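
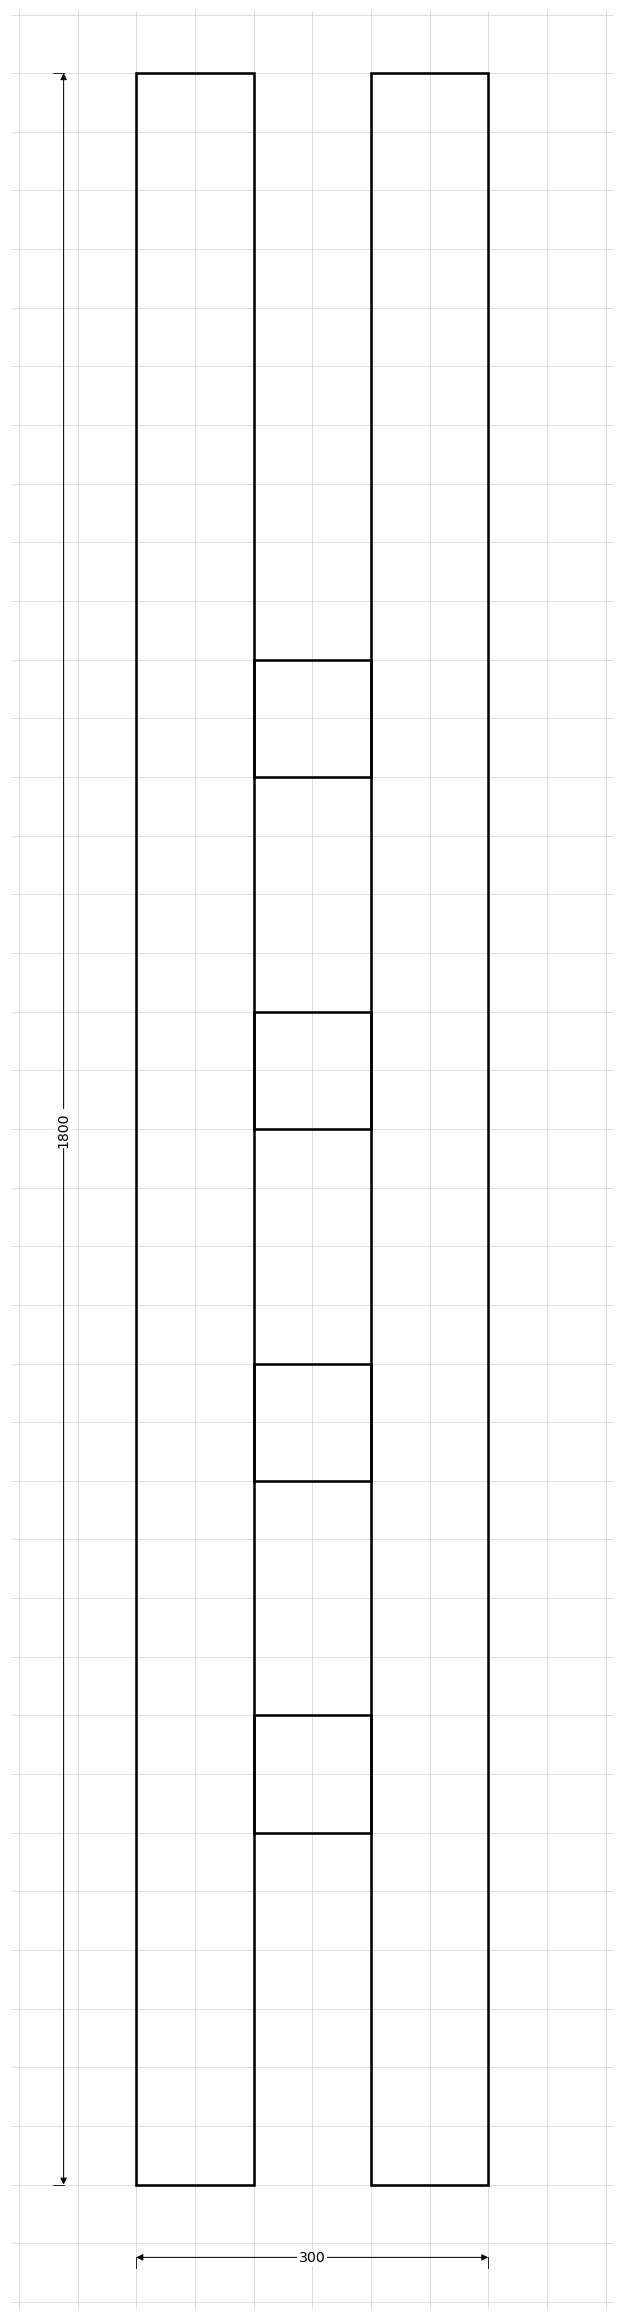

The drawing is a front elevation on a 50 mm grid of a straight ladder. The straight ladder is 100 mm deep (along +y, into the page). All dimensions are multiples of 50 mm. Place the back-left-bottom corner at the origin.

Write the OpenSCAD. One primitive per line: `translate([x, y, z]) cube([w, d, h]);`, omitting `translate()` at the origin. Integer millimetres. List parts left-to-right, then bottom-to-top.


cube([100, 100, 1800]);
translate([100, 0, 300]) cube([100, 100, 100]);
translate([100, 0, 600]) cube([100, 100, 100]);
translate([100, 0, 900]) cube([100, 100, 100]);
translate([100, 0, 1200]) cube([100, 100, 100]);
translate([200, 0, 0]) cube([100, 100, 1800]);


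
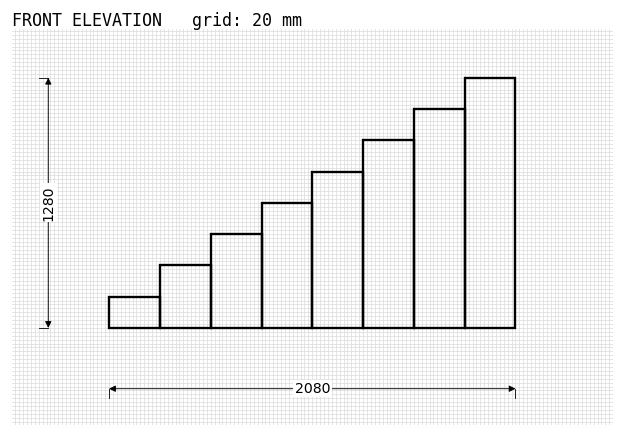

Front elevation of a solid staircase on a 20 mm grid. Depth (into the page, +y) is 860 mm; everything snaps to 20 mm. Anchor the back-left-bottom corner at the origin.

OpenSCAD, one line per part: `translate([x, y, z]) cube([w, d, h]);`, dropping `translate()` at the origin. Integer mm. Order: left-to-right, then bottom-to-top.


cube([260, 860, 160]);
translate([260, 0, 0]) cube([260, 860, 320]);
translate([520, 0, 0]) cube([260, 860, 480]);
translate([780, 0, 0]) cube([260, 860, 640]);
translate([1040, 0, 0]) cube([260, 860, 800]);
translate([1300, 0, 0]) cube([260, 860, 960]);
translate([1560, 0, 0]) cube([260, 860, 1120]);
translate([1820, 0, 0]) cube([260, 860, 1280]);


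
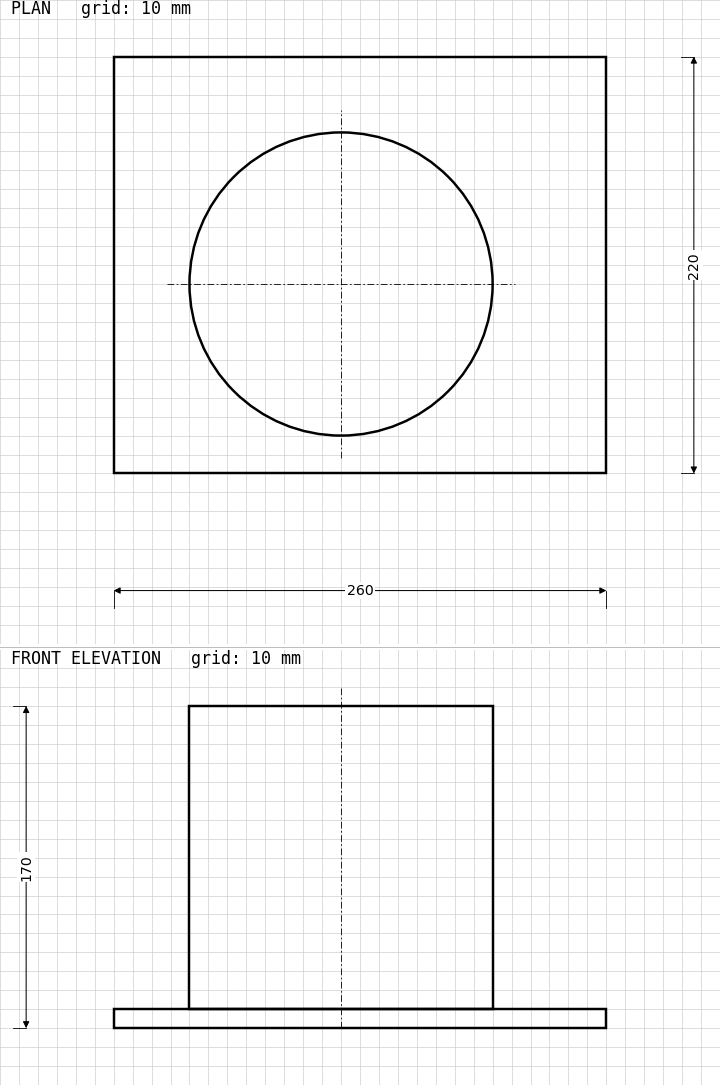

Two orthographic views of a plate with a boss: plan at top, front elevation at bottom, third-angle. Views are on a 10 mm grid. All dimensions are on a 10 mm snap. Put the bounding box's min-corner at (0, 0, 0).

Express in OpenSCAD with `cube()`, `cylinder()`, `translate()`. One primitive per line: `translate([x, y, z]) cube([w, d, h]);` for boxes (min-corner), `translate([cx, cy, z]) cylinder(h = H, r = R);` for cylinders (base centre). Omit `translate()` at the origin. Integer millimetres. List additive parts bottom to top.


cube([260, 220, 10]);
translate([120, 100, 10]) cylinder(h = 160, r = 80);


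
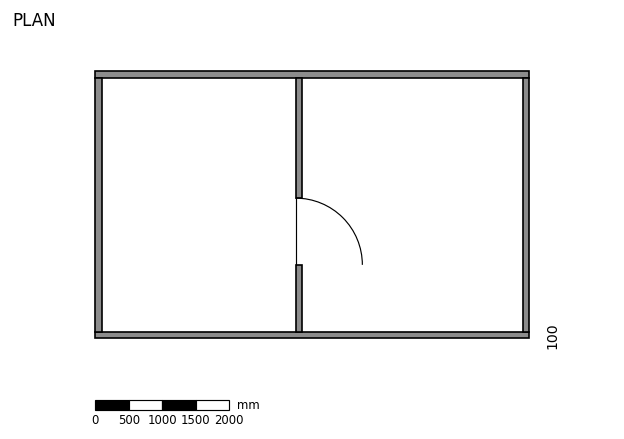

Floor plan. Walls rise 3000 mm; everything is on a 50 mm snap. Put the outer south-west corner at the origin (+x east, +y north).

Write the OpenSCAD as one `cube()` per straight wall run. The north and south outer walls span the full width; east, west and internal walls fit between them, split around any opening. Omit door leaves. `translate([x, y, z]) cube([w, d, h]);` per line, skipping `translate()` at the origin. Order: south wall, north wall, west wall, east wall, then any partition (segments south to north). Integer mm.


cube([6500, 100, 3000]);
translate([0, 3900, 0]) cube([6500, 100, 3000]);
translate([0, 100, 0]) cube([100, 3800, 3000]);
translate([6400, 100, 0]) cube([100, 3800, 3000]);
translate([3000, 100, 0]) cube([100, 1000, 3000]);
translate([3000, 2100, 0]) cube([100, 1800, 3000]);


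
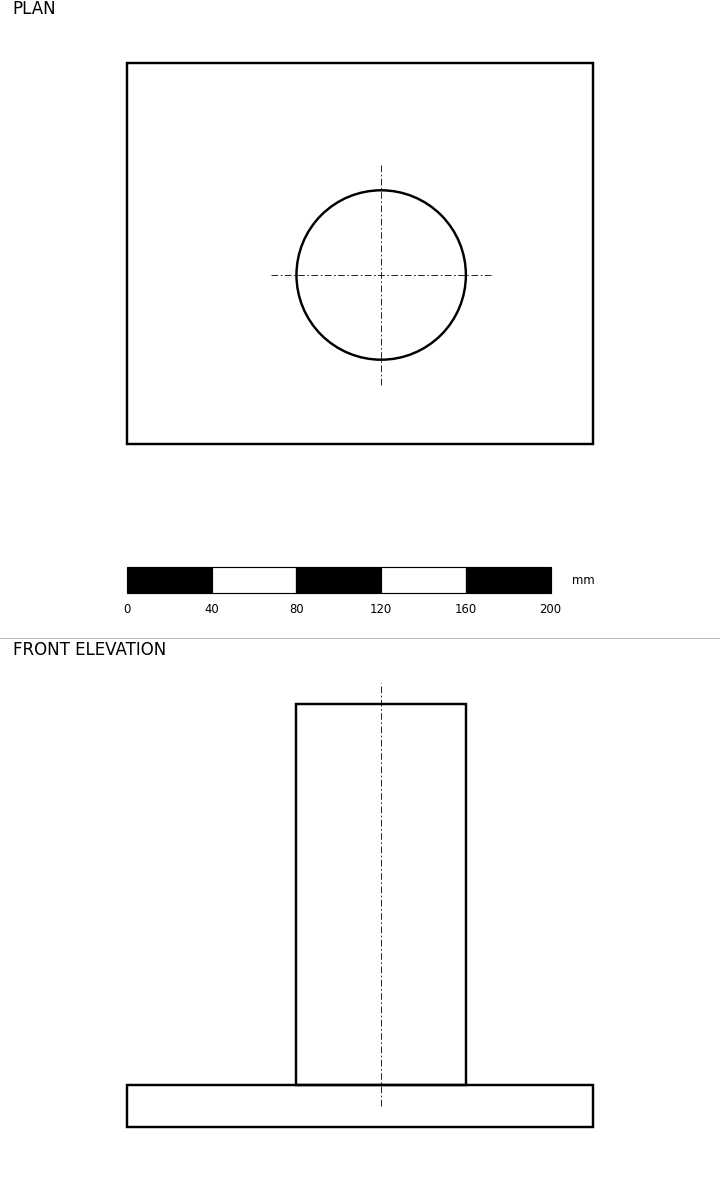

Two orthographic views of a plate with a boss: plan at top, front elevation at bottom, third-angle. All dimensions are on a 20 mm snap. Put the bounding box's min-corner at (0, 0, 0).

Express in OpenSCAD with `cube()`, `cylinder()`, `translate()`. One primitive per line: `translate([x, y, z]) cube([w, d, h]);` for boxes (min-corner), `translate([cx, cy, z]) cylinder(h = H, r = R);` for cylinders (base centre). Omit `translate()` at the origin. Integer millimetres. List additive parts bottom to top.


cube([220, 180, 20]);
translate([120, 80, 20]) cylinder(h = 180, r = 40);


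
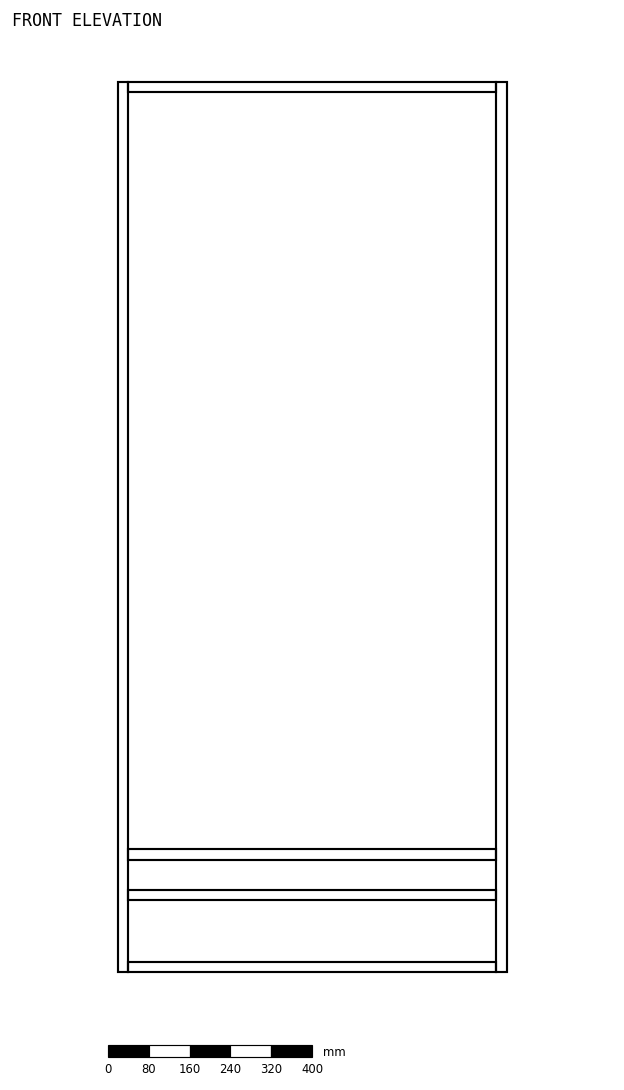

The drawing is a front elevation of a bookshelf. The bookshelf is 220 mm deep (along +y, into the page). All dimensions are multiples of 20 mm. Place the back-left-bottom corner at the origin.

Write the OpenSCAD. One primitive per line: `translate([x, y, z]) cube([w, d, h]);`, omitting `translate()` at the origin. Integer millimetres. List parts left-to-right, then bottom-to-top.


cube([20, 220, 1740]);
translate([20, 0, 0]) cube([720, 220, 20]);
translate([20, 0, 140]) cube([720, 220, 20]);
translate([20, 0, 220]) cube([720, 220, 20]);
translate([20, 0, 1720]) cube([720, 220, 20]);
translate([740, 0, 0]) cube([20, 220, 1740]);


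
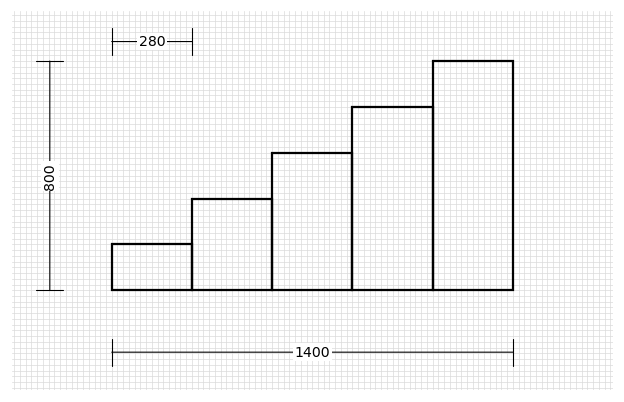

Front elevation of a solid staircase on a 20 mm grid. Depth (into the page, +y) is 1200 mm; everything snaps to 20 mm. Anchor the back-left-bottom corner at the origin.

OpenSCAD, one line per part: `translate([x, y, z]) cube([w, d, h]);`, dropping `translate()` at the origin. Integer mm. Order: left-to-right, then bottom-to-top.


cube([280, 1200, 160]);
translate([280, 0, 0]) cube([280, 1200, 320]);
translate([560, 0, 0]) cube([280, 1200, 480]);
translate([840, 0, 0]) cube([280, 1200, 640]);
translate([1120, 0, 0]) cube([280, 1200, 800]);


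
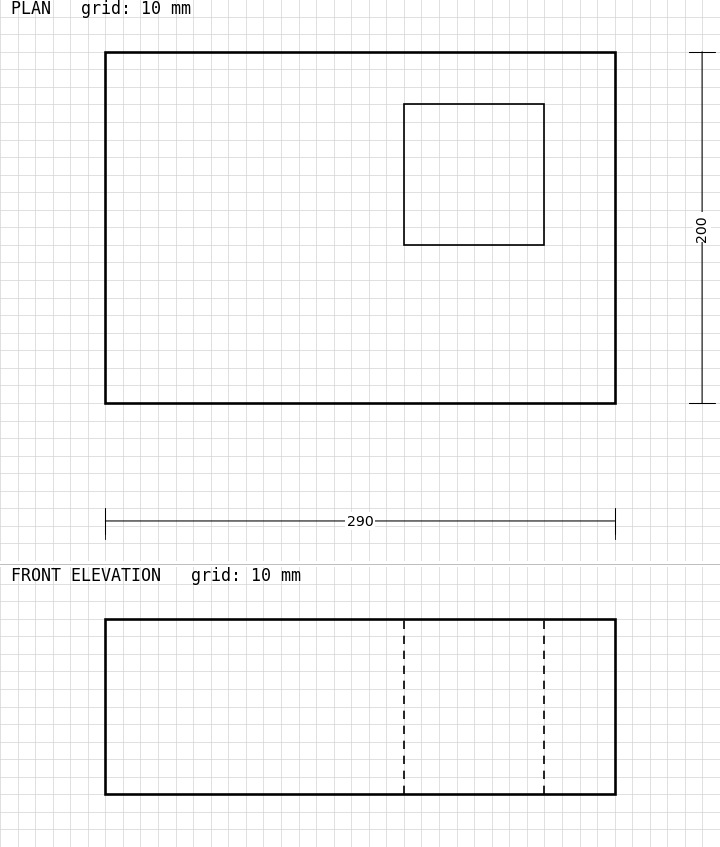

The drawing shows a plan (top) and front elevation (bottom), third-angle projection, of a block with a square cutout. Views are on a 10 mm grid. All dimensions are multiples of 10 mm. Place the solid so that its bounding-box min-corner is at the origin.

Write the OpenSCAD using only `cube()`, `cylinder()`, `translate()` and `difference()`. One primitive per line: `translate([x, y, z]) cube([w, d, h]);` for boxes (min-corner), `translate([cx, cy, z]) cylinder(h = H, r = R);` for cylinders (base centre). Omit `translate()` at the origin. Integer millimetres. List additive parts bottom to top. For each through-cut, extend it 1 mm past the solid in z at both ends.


difference() {
  cube([290, 200, 100]);
  translate([170, 90, -1]) cube([80, 80, 102]);
}


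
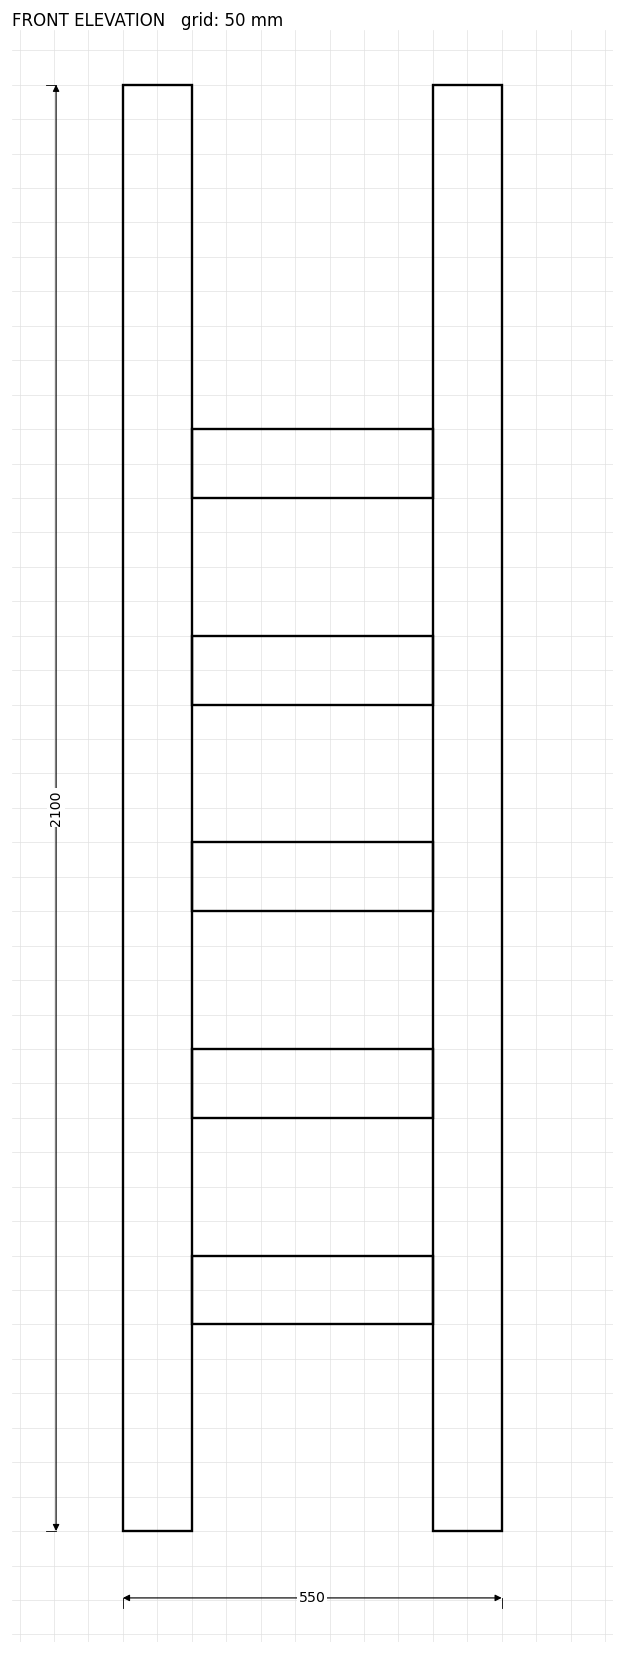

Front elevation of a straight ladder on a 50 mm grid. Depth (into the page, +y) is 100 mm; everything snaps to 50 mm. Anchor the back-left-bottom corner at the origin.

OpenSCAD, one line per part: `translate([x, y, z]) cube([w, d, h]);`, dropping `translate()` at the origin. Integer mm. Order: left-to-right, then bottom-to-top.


cube([100, 100, 2100]);
translate([100, 0, 300]) cube([350, 100, 100]);
translate([100, 0, 600]) cube([350, 100, 100]);
translate([100, 0, 900]) cube([350, 100, 100]);
translate([100, 0, 1200]) cube([350, 100, 100]);
translate([100, 0, 1500]) cube([350, 100, 100]);
translate([450, 0, 0]) cube([100, 100, 2100]);


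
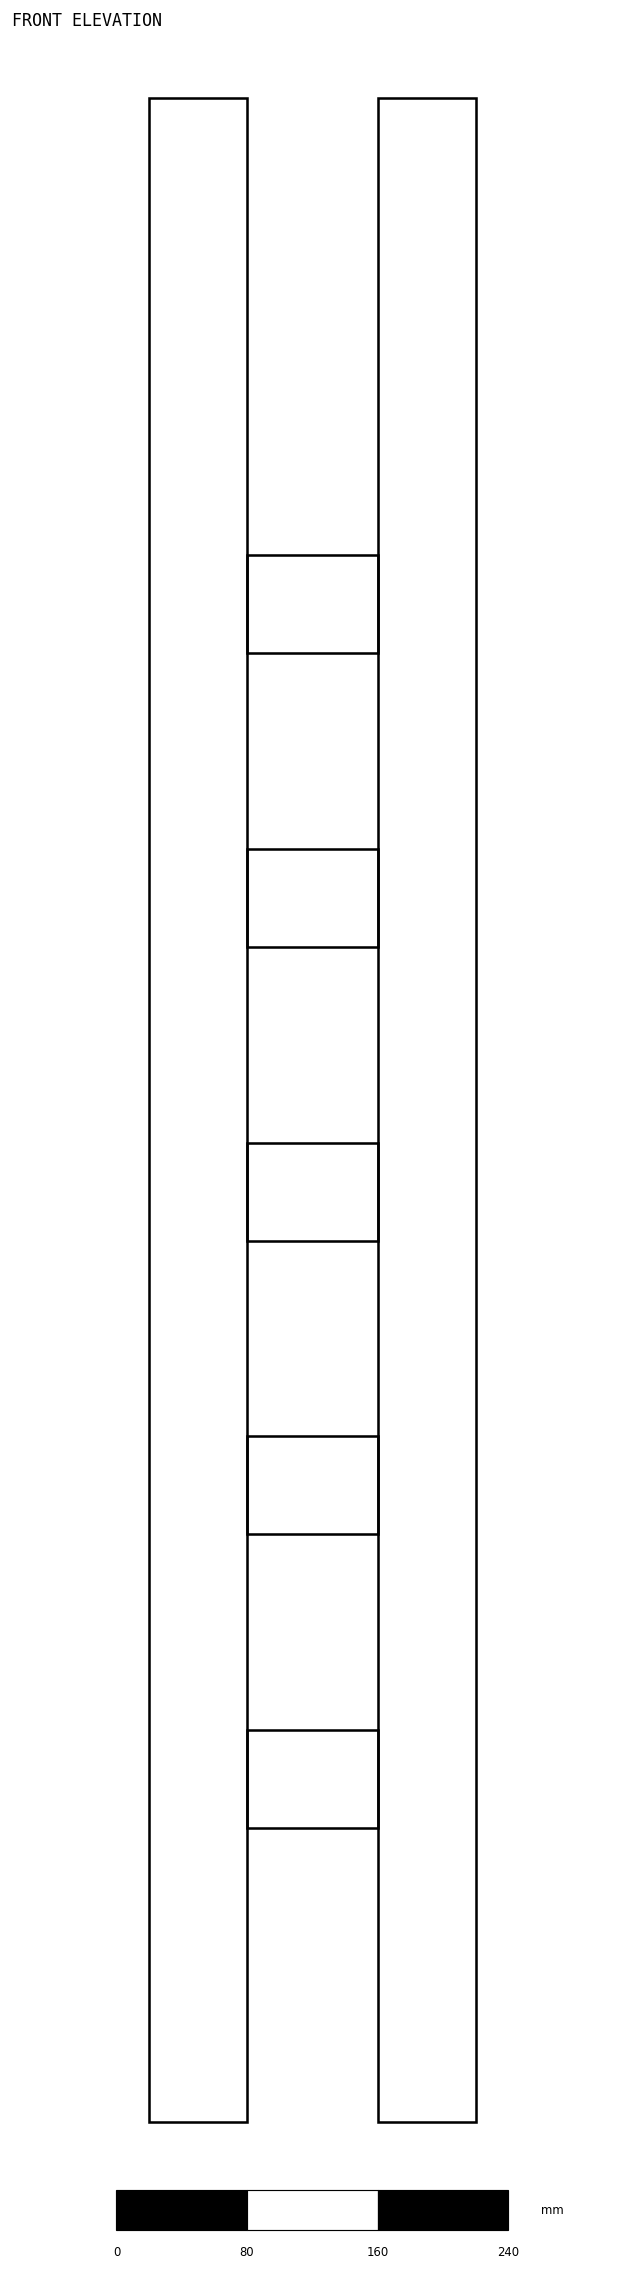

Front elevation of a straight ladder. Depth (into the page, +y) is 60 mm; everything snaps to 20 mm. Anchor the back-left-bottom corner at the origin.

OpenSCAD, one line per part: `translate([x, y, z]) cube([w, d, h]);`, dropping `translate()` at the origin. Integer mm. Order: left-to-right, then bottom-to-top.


cube([60, 60, 1240]);
translate([60, 0, 180]) cube([80, 60, 60]);
translate([60, 0, 360]) cube([80, 60, 60]);
translate([60, 0, 540]) cube([80, 60, 60]);
translate([60, 0, 720]) cube([80, 60, 60]);
translate([60, 0, 900]) cube([80, 60, 60]);
translate([140, 0, 0]) cube([60, 60, 1240]);


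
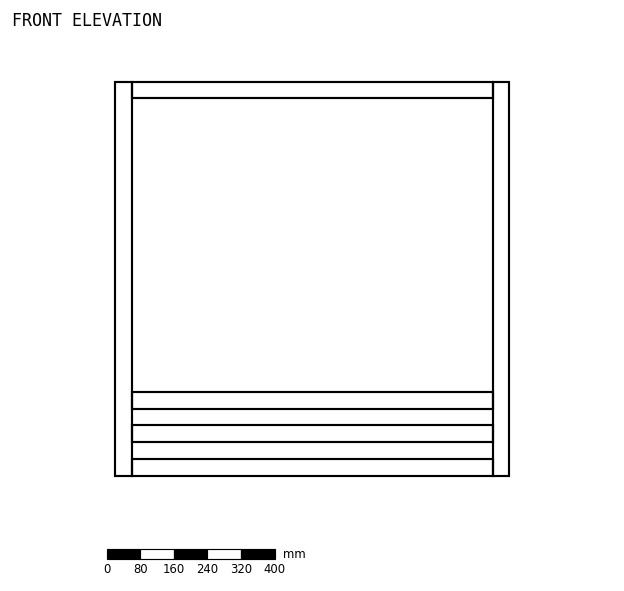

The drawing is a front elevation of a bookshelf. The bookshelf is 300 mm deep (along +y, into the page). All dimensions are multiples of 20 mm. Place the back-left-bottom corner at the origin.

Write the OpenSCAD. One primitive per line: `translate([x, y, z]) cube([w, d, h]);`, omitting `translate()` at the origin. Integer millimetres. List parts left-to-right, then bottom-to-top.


cube([40, 300, 940]);
translate([40, 0, 0]) cube([860, 300, 40]);
translate([40, 0, 80]) cube([860, 300, 40]);
translate([40, 0, 160]) cube([860, 300, 40]);
translate([40, 0, 900]) cube([860, 300, 40]);
translate([900, 0, 0]) cube([40, 300, 940]);


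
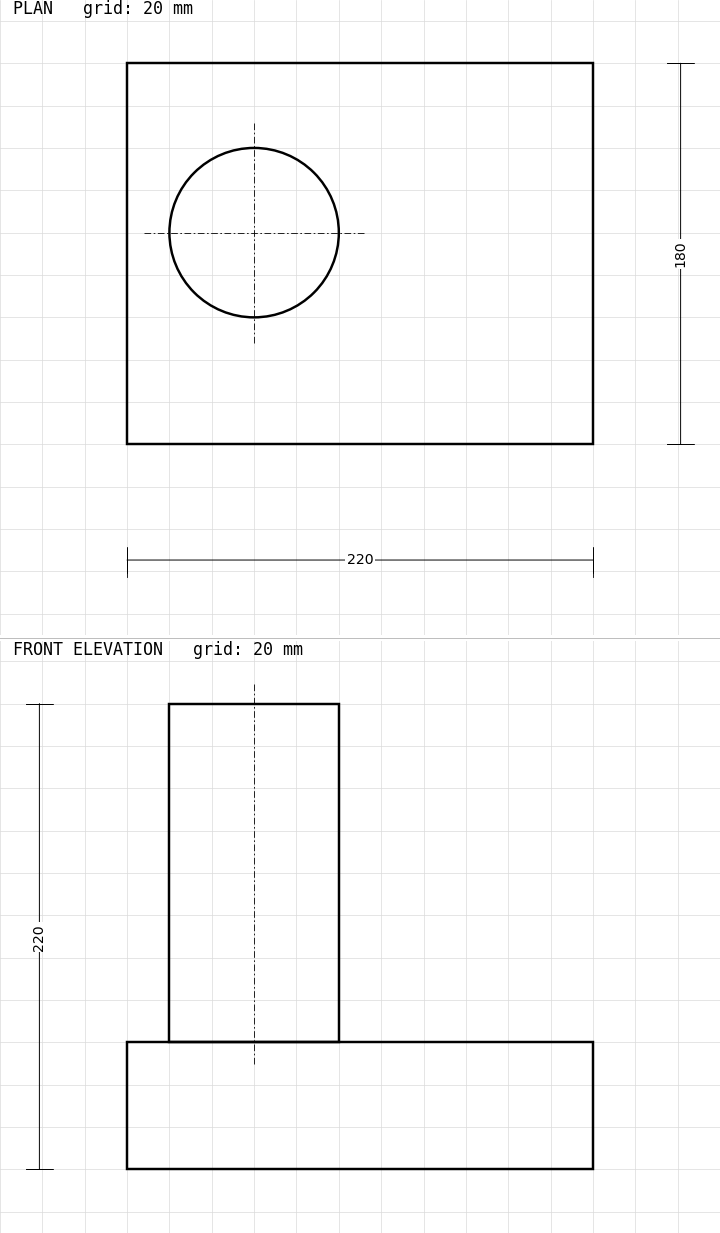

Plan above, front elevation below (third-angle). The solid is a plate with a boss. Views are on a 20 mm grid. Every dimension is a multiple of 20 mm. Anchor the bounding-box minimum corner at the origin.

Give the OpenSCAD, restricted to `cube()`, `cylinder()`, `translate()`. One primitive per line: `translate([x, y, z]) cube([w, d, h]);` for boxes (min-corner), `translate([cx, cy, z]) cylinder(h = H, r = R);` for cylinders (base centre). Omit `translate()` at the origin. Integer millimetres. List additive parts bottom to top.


cube([220, 180, 60]);
translate([60, 100, 60]) cylinder(h = 160, r = 40);


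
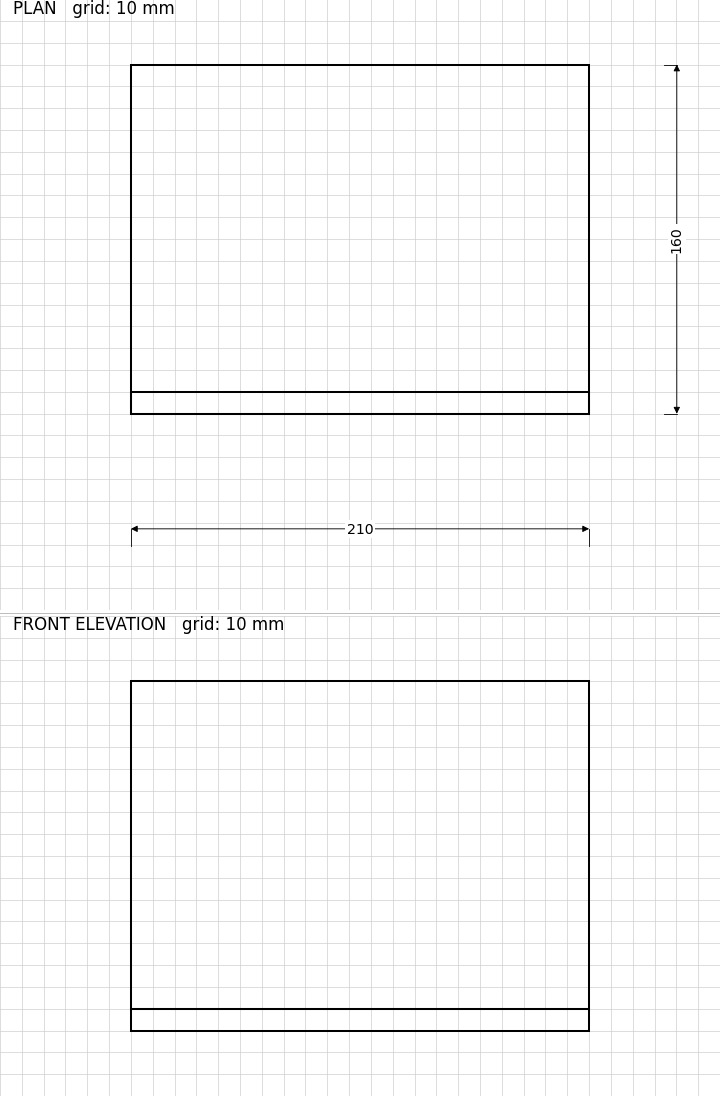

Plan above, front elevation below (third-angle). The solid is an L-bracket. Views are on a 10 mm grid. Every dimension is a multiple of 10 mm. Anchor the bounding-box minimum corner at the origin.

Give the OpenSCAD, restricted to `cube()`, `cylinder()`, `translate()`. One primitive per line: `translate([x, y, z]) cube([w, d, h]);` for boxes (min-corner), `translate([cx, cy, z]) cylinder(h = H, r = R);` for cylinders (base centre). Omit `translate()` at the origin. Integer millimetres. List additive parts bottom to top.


cube([210, 160, 10]);
translate([0, 0, 10]) cube([210, 10, 150]);


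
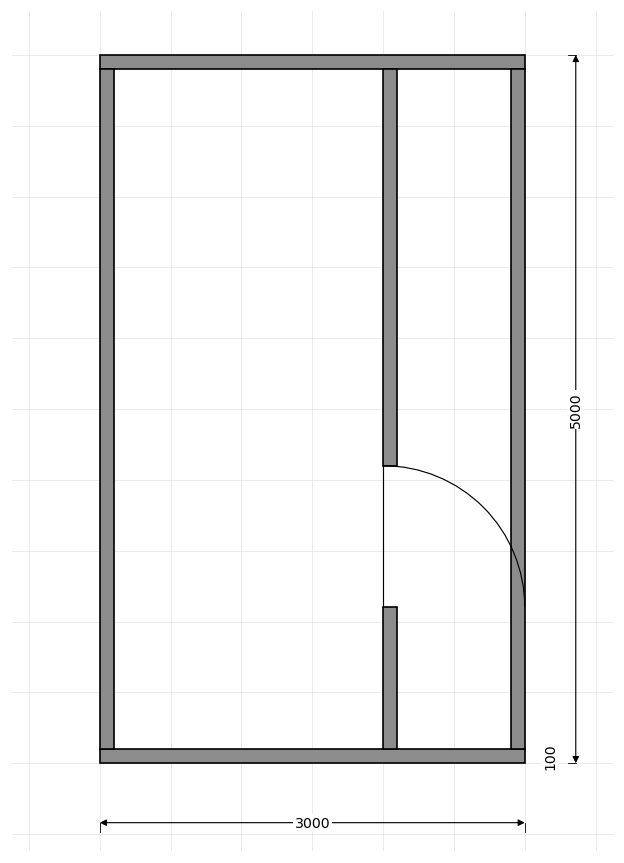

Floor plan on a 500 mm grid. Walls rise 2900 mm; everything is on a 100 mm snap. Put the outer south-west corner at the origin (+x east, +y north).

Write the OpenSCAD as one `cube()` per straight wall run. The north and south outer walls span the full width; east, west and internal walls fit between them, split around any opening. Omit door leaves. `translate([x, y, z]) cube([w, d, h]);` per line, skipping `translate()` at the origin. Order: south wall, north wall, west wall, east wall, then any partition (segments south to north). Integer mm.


cube([3000, 100, 2900]);
translate([0, 4900, 0]) cube([3000, 100, 2900]);
translate([0, 100, 0]) cube([100, 4800, 2900]);
translate([2900, 100, 0]) cube([100, 4800, 2900]);
translate([2000, 100, 0]) cube([100, 1000, 2900]);
translate([2000, 2100, 0]) cube([100, 2800, 2900]);


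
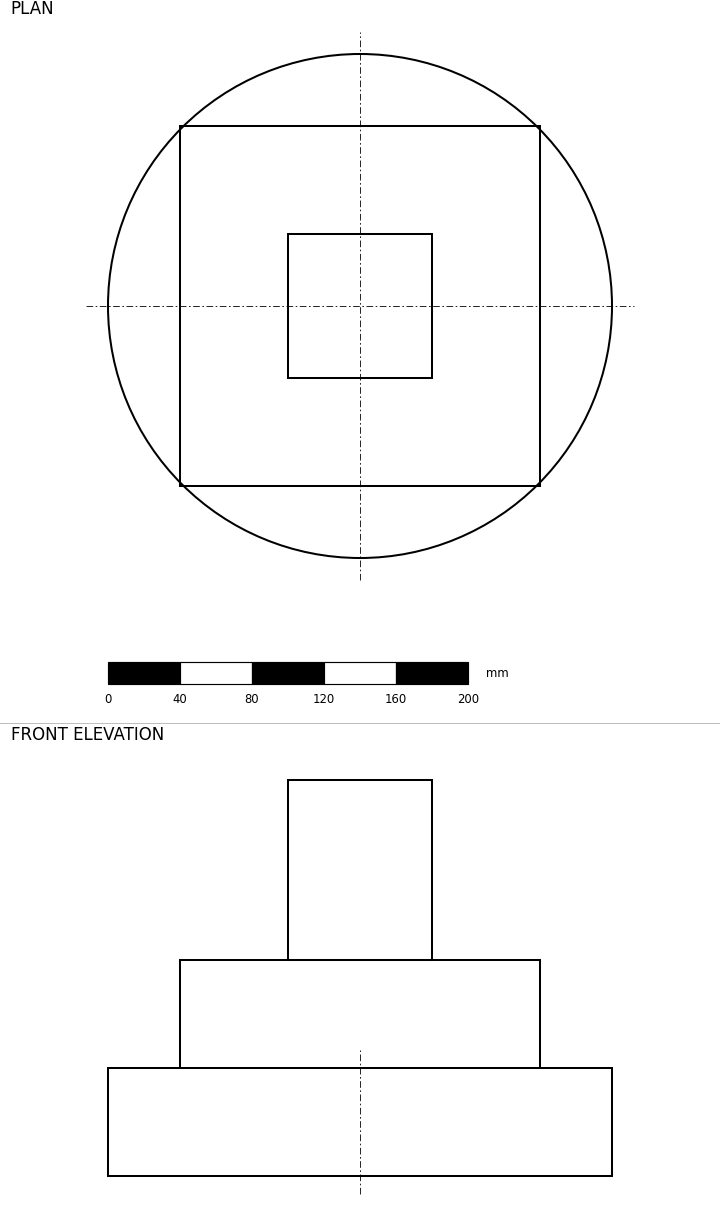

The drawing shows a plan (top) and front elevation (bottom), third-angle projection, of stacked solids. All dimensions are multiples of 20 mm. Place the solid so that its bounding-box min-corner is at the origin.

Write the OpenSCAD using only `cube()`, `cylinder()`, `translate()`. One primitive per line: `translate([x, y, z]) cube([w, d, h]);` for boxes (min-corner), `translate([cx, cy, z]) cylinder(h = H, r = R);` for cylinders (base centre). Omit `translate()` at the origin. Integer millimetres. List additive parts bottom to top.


translate([140, 140, 0]) cylinder(h = 60, r = 140);
translate([40, 40, 60]) cube([200, 200, 60]);
translate([100, 100, 120]) cube([80, 80, 100]);


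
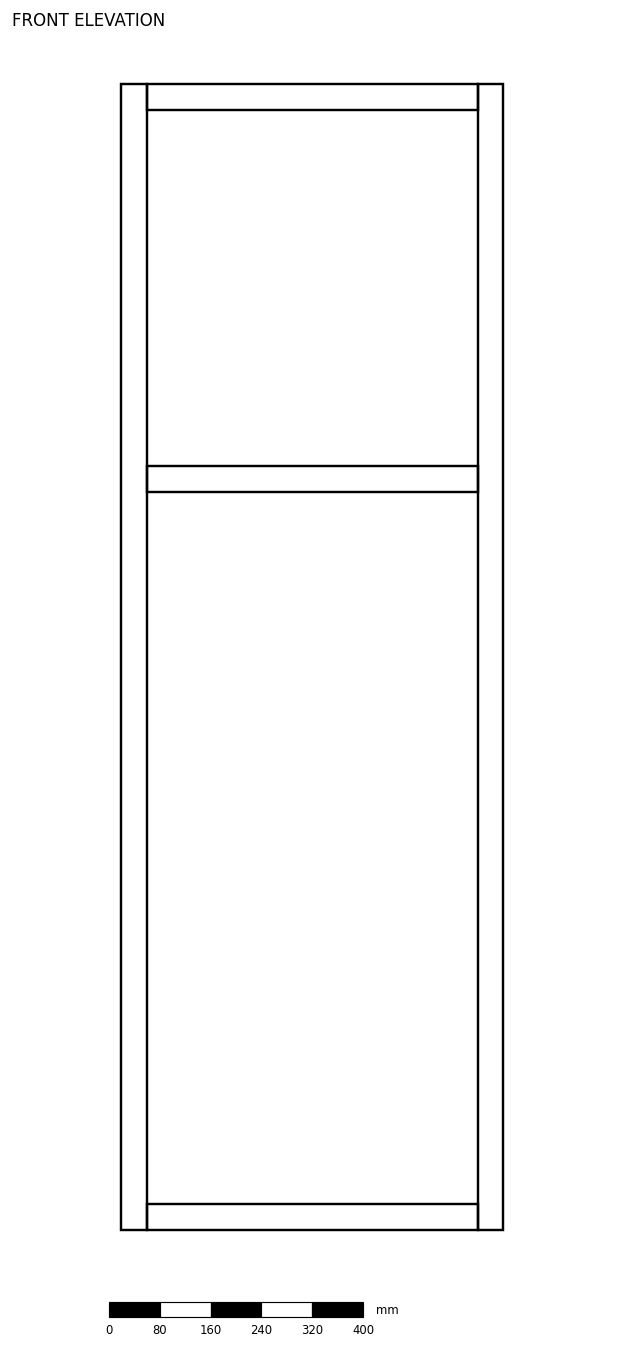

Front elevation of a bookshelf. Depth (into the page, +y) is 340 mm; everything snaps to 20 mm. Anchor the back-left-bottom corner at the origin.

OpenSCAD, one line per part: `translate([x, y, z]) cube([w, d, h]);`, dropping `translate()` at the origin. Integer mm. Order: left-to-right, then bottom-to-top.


cube([40, 340, 1800]);
translate([40, 0, 0]) cube([520, 340, 40]);
translate([40, 0, 1160]) cube([520, 340, 40]);
translate([40, 0, 1760]) cube([520, 340, 40]);
translate([560, 0, 0]) cube([40, 340, 1800]);


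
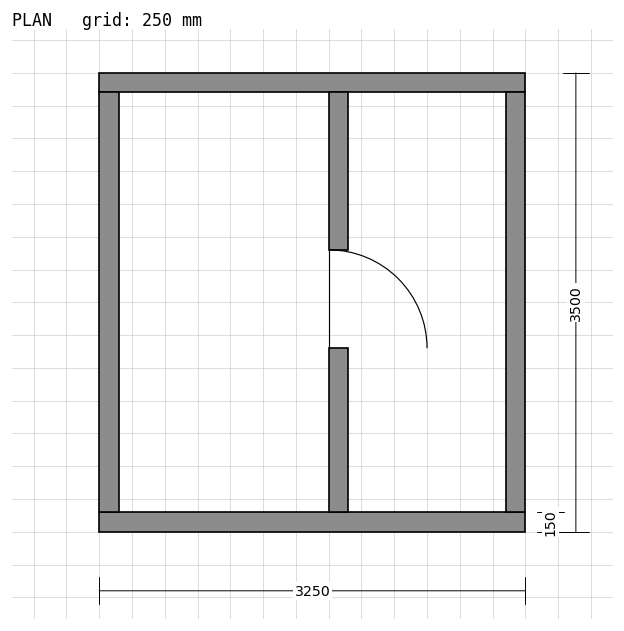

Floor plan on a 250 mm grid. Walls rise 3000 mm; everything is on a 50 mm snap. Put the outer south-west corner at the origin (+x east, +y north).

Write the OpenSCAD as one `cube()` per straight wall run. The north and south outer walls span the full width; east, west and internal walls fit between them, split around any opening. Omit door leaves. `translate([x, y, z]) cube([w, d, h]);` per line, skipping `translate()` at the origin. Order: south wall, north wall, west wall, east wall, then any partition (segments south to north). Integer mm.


cube([3250, 150, 3000]);
translate([0, 3350, 0]) cube([3250, 150, 3000]);
translate([0, 150, 0]) cube([150, 3200, 3000]);
translate([3100, 150, 0]) cube([150, 3200, 3000]);
translate([1750, 150, 0]) cube([150, 1250, 3000]);
translate([1750, 2150, 0]) cube([150, 1200, 3000]);


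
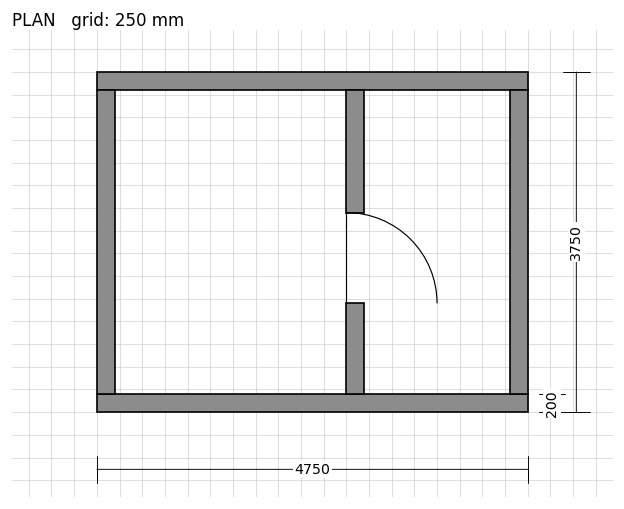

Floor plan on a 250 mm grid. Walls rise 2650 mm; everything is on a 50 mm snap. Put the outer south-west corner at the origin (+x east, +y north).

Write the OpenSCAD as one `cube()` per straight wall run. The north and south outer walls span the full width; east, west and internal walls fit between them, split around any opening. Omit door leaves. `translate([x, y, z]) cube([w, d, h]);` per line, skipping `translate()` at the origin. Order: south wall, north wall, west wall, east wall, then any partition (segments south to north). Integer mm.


cube([4750, 200, 2650]);
translate([0, 3550, 0]) cube([4750, 200, 2650]);
translate([0, 200, 0]) cube([200, 3350, 2650]);
translate([4550, 200, 0]) cube([200, 3350, 2650]);
translate([2750, 200, 0]) cube([200, 1000, 2650]);
translate([2750, 2200, 0]) cube([200, 1350, 2650]);


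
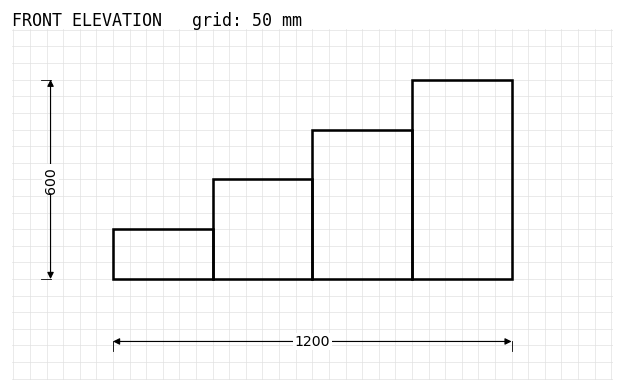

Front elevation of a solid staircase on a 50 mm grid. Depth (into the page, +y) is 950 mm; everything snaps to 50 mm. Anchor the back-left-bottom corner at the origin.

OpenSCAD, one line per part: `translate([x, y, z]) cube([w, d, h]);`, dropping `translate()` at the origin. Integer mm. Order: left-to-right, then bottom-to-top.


cube([300, 950, 150]);
translate([300, 0, 0]) cube([300, 950, 300]);
translate([600, 0, 0]) cube([300, 950, 450]);
translate([900, 0, 0]) cube([300, 950, 600]);


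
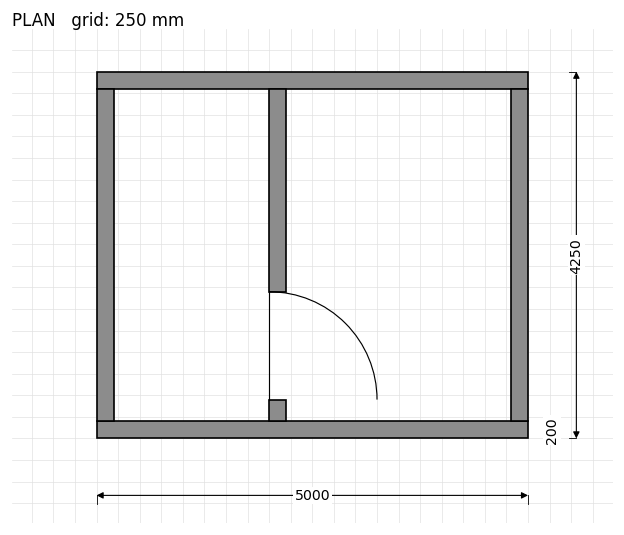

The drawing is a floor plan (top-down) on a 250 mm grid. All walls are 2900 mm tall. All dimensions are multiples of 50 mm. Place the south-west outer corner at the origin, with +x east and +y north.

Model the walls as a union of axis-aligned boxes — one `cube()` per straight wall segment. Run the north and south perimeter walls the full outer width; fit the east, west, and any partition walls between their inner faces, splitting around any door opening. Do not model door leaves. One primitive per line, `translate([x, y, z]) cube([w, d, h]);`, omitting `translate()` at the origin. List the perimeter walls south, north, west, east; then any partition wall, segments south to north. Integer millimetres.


cube([5000, 200, 2900]);
translate([0, 4050, 0]) cube([5000, 200, 2900]);
translate([0, 200, 0]) cube([200, 3850, 2900]);
translate([4800, 200, 0]) cube([200, 3850, 2900]);
translate([2000, 200, 0]) cube([200, 250, 2900]);
translate([2000, 1700, 0]) cube([200, 2350, 2900]);


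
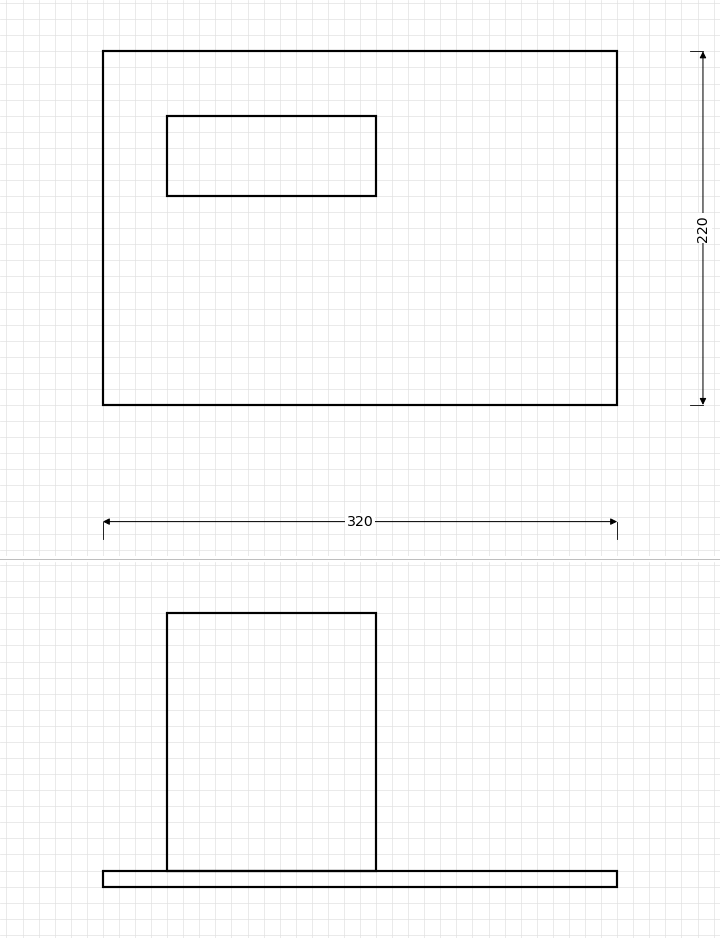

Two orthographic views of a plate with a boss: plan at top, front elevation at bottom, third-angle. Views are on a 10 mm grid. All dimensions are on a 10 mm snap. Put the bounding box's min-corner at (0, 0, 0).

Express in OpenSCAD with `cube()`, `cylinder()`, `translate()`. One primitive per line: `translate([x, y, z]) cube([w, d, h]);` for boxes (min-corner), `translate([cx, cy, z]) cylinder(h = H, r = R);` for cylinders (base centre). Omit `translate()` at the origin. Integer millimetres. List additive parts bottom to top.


cube([320, 220, 10]);
translate([40, 130, 10]) cube([130, 50, 160]);


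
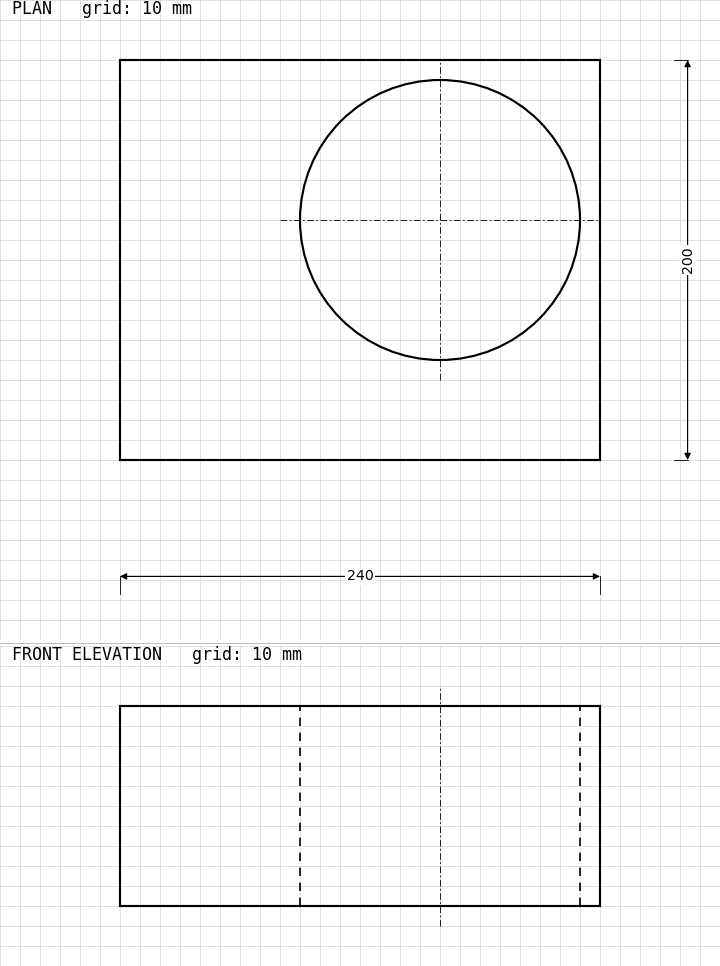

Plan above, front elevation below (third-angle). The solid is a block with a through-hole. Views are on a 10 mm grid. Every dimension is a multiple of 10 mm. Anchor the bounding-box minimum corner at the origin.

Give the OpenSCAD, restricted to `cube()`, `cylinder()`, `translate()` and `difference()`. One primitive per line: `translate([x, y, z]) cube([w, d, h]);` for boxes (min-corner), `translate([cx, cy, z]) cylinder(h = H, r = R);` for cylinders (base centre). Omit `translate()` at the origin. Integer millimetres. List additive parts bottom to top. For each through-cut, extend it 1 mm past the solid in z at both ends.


difference() {
  cube([240, 200, 100]);
  translate([160, 120, -1]) cylinder(h = 102, r = 70);
}


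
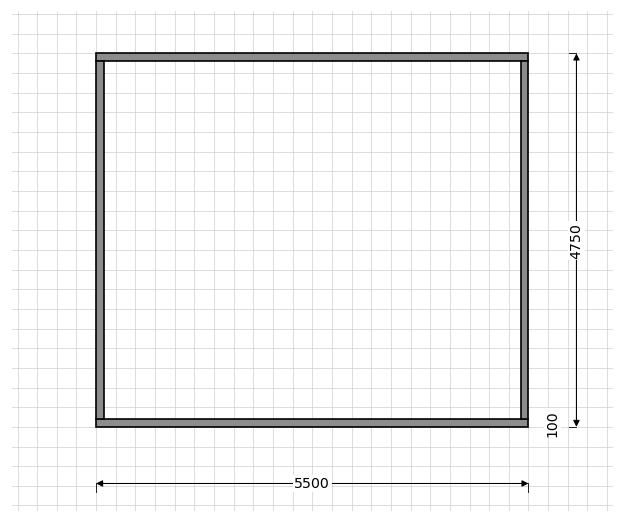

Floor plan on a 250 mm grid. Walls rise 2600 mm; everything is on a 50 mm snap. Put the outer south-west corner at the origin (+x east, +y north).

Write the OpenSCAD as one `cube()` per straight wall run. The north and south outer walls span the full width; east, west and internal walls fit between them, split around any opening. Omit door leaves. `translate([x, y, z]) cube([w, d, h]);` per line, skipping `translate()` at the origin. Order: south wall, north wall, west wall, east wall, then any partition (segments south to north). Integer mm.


cube([5500, 100, 2600]);
translate([0, 4650, 0]) cube([5500, 100, 2600]);
translate([0, 100, 0]) cube([100, 4550, 2600]);
translate([5400, 100, 0]) cube([100, 4550, 2600]);


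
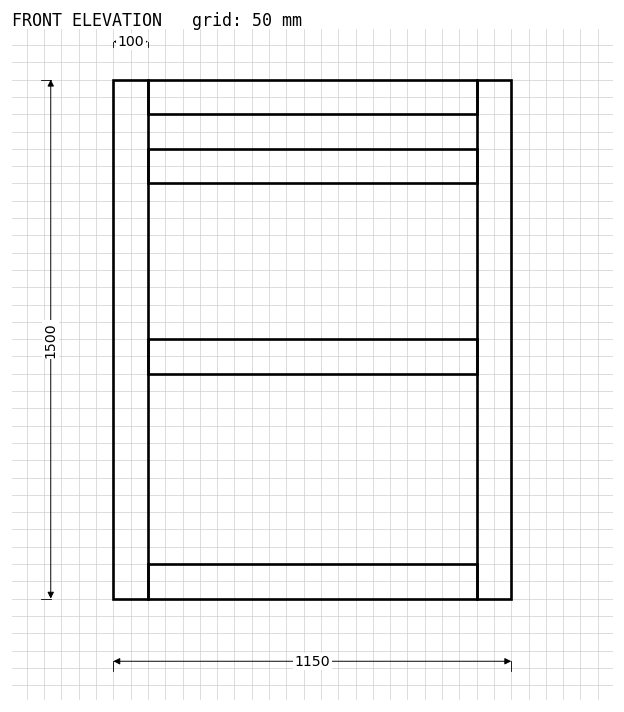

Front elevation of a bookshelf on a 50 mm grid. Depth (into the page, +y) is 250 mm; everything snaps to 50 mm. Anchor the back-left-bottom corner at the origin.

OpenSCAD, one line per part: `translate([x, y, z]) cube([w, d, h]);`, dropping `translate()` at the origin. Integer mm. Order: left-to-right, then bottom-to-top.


cube([100, 250, 1500]);
translate([100, 0, 0]) cube([950, 250, 100]);
translate([100, 0, 650]) cube([950, 250, 100]);
translate([100, 0, 1200]) cube([950, 250, 100]);
translate([100, 0, 1400]) cube([950, 250, 100]);
translate([1050, 0, 0]) cube([100, 250, 1500]);


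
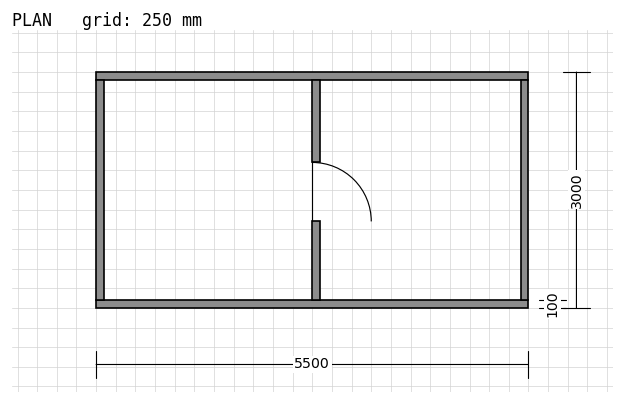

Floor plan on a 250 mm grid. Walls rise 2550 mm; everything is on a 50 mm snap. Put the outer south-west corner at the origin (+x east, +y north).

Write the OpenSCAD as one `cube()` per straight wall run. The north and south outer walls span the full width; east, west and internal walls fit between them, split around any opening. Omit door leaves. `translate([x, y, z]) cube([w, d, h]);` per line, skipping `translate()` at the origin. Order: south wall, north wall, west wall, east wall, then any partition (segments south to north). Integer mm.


cube([5500, 100, 2550]);
translate([0, 2900, 0]) cube([5500, 100, 2550]);
translate([0, 100, 0]) cube([100, 2800, 2550]);
translate([5400, 100, 0]) cube([100, 2800, 2550]);
translate([2750, 100, 0]) cube([100, 1000, 2550]);
translate([2750, 1850, 0]) cube([100, 1050, 2550]);


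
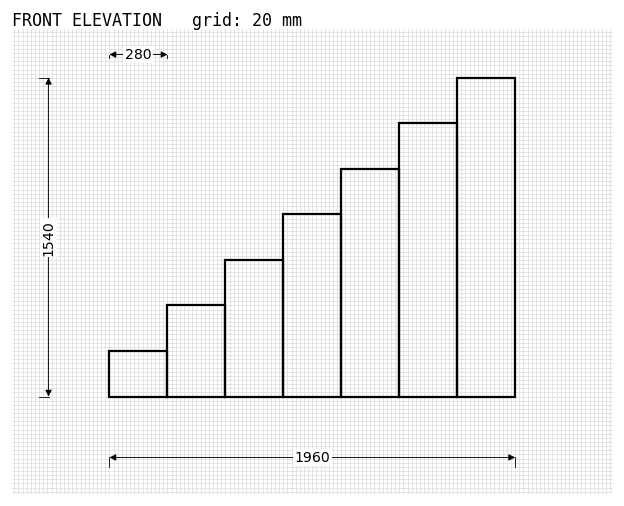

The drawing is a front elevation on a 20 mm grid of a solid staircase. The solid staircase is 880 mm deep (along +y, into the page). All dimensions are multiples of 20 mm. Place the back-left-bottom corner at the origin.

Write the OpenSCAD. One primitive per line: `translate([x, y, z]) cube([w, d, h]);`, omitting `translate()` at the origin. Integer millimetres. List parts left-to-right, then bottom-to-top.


cube([280, 880, 220]);
translate([280, 0, 0]) cube([280, 880, 440]);
translate([560, 0, 0]) cube([280, 880, 660]);
translate([840, 0, 0]) cube([280, 880, 880]);
translate([1120, 0, 0]) cube([280, 880, 1100]);
translate([1400, 0, 0]) cube([280, 880, 1320]);
translate([1680, 0, 0]) cube([280, 880, 1540]);


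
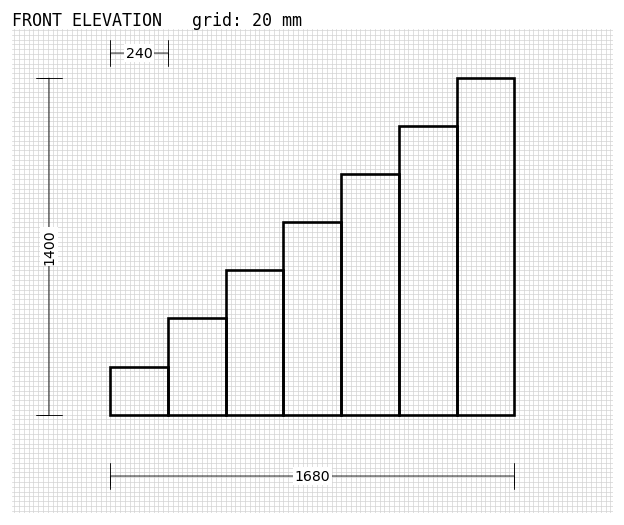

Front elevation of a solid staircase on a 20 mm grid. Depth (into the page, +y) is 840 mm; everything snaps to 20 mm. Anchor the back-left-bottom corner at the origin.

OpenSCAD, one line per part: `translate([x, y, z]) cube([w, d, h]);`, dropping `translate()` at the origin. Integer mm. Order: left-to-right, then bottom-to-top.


cube([240, 840, 200]);
translate([240, 0, 0]) cube([240, 840, 400]);
translate([480, 0, 0]) cube([240, 840, 600]);
translate([720, 0, 0]) cube([240, 840, 800]);
translate([960, 0, 0]) cube([240, 840, 1000]);
translate([1200, 0, 0]) cube([240, 840, 1200]);
translate([1440, 0, 0]) cube([240, 840, 1400]);


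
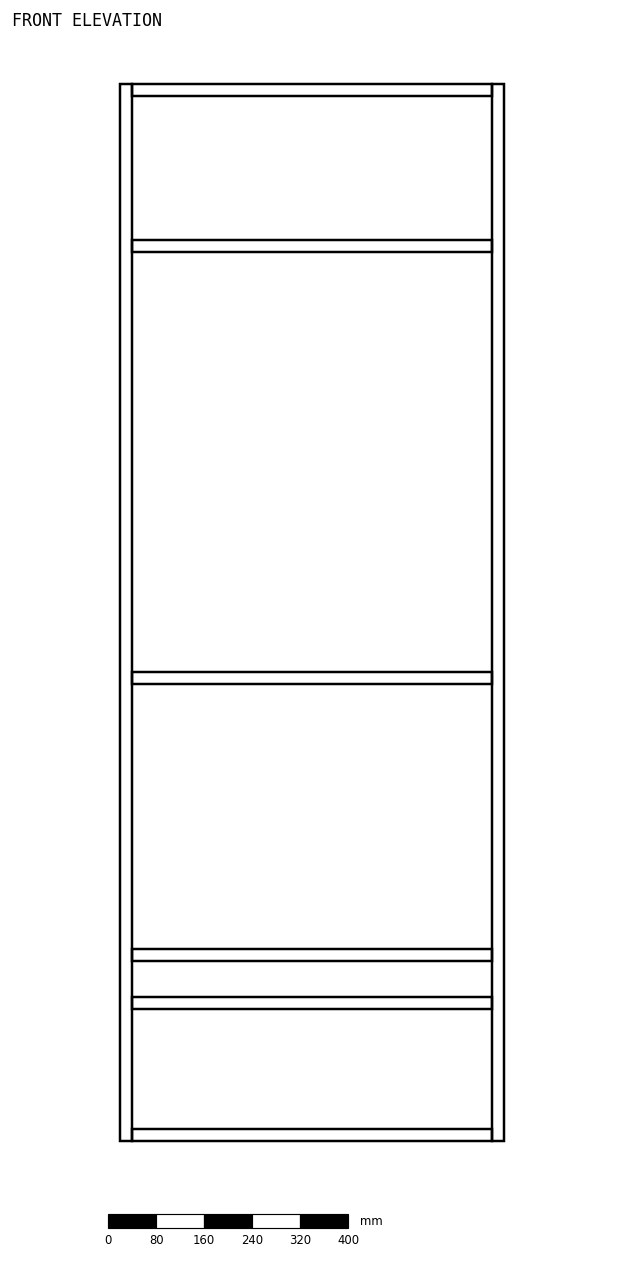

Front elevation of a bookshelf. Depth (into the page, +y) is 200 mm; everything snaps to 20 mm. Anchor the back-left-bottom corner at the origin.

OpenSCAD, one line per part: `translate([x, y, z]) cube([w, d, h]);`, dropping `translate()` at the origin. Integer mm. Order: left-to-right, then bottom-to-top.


cube([20, 200, 1760]);
translate([20, 0, 0]) cube([600, 200, 20]);
translate([20, 0, 220]) cube([600, 200, 20]);
translate([20, 0, 300]) cube([600, 200, 20]);
translate([20, 0, 760]) cube([600, 200, 20]);
translate([20, 0, 1480]) cube([600, 200, 20]);
translate([20, 0, 1740]) cube([600, 200, 20]);
translate([620, 0, 0]) cube([20, 200, 1760]);


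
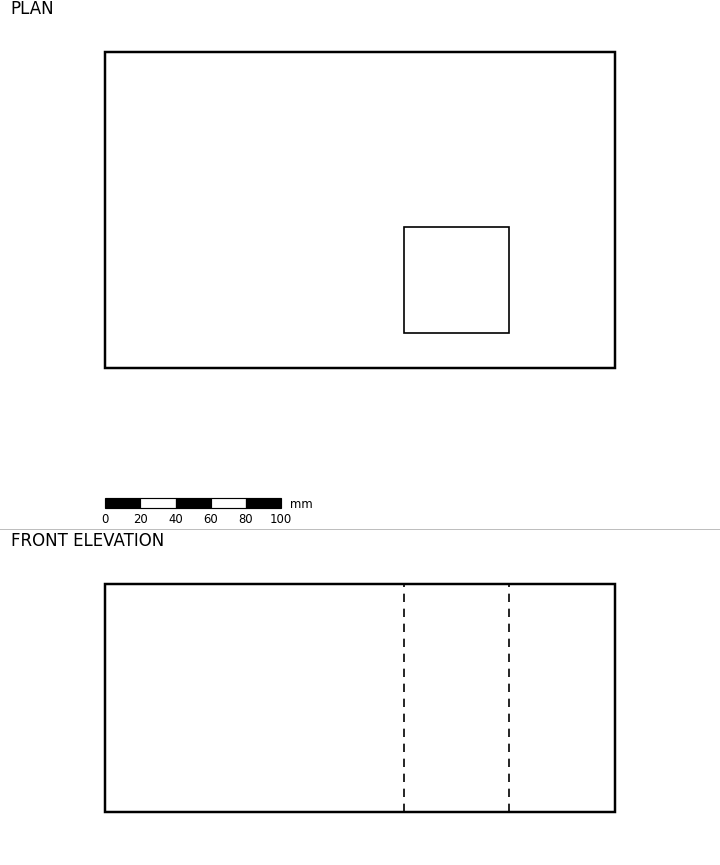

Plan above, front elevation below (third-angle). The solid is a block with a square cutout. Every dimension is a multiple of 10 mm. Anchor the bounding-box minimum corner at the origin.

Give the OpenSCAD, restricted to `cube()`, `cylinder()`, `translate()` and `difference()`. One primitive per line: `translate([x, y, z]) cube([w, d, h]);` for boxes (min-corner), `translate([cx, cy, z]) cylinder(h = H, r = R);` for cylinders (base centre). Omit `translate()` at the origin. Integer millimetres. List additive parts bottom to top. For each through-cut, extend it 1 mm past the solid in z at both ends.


difference() {
  cube([290, 180, 130]);
  translate([170, 20, -1]) cube([60, 60, 132]);
}


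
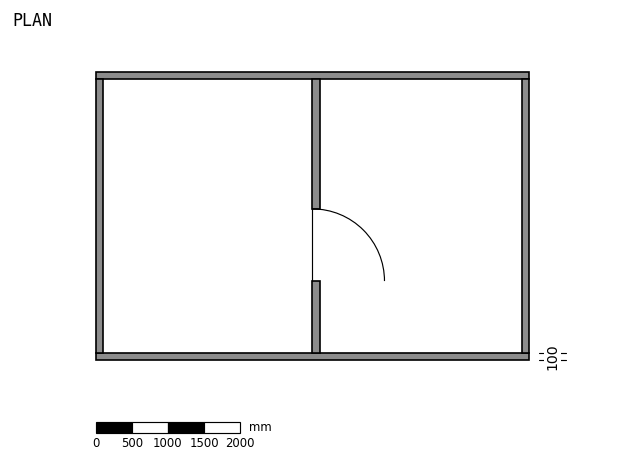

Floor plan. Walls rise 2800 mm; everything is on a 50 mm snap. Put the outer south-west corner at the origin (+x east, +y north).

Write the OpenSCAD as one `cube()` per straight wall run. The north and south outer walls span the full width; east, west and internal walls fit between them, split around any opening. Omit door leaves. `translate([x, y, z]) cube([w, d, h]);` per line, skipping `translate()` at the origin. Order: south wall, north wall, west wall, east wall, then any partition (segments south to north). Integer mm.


cube([6000, 100, 2800]);
translate([0, 3900, 0]) cube([6000, 100, 2800]);
translate([0, 100, 0]) cube([100, 3800, 2800]);
translate([5900, 100, 0]) cube([100, 3800, 2800]);
translate([3000, 100, 0]) cube([100, 1000, 2800]);
translate([3000, 2100, 0]) cube([100, 1800, 2800]);


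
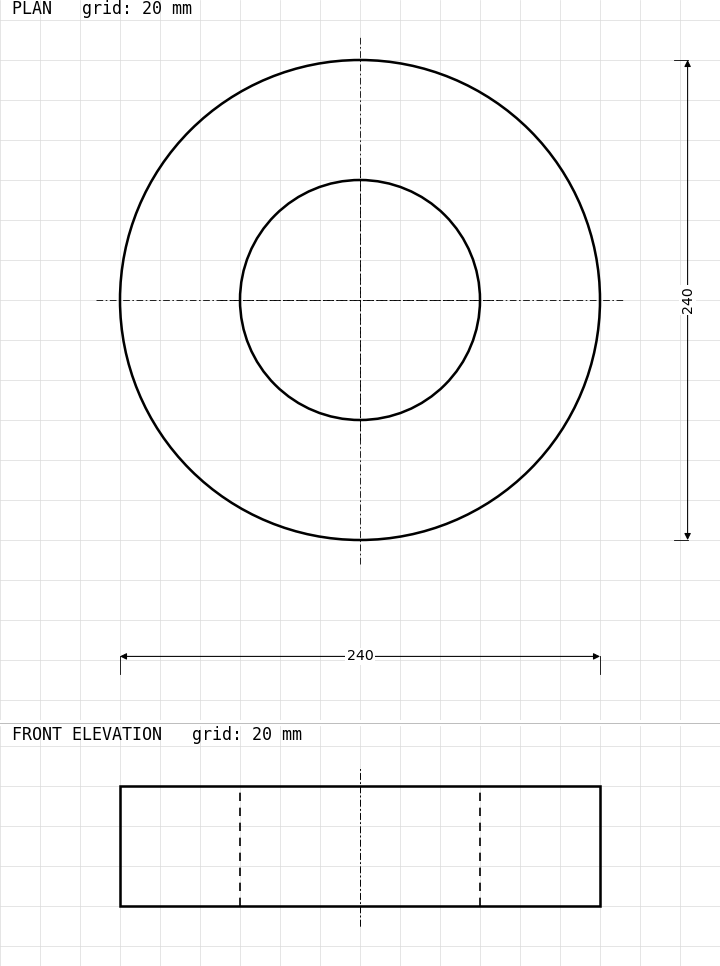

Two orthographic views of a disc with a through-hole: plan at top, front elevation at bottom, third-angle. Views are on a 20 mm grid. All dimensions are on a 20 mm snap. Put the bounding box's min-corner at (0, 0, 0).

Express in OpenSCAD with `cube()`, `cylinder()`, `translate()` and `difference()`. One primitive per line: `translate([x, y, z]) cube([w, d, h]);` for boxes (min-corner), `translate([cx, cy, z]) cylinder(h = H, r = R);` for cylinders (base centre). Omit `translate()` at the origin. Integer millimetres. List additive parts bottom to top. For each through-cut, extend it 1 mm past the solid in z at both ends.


difference() {
  translate([120, 120, 0]) cylinder(h = 60, r = 120);
  translate([120, 120, -1]) cylinder(h = 62, r = 60);
}


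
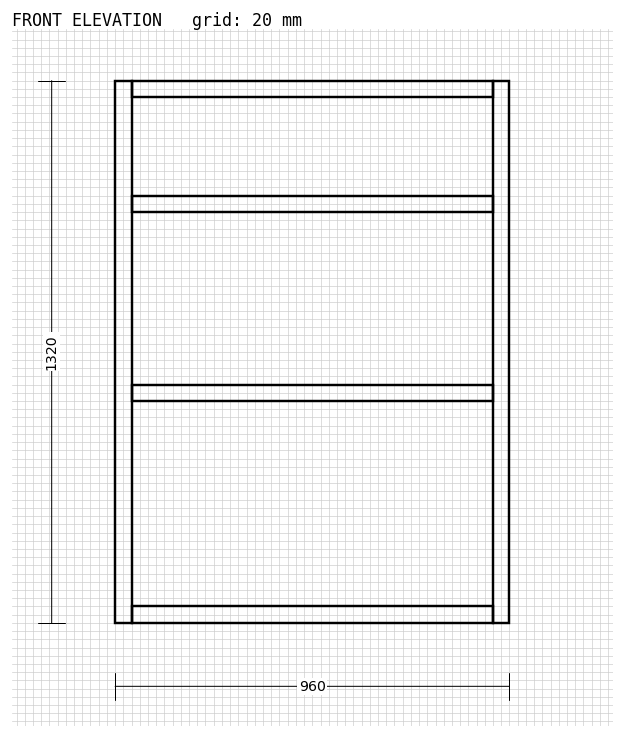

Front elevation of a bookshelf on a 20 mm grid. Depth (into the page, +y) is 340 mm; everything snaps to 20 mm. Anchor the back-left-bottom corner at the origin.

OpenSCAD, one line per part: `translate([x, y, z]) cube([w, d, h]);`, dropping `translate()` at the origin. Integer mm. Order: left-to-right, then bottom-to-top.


cube([40, 340, 1320]);
translate([40, 0, 0]) cube([880, 340, 40]);
translate([40, 0, 540]) cube([880, 340, 40]);
translate([40, 0, 1000]) cube([880, 340, 40]);
translate([40, 0, 1280]) cube([880, 340, 40]);
translate([920, 0, 0]) cube([40, 340, 1320]);


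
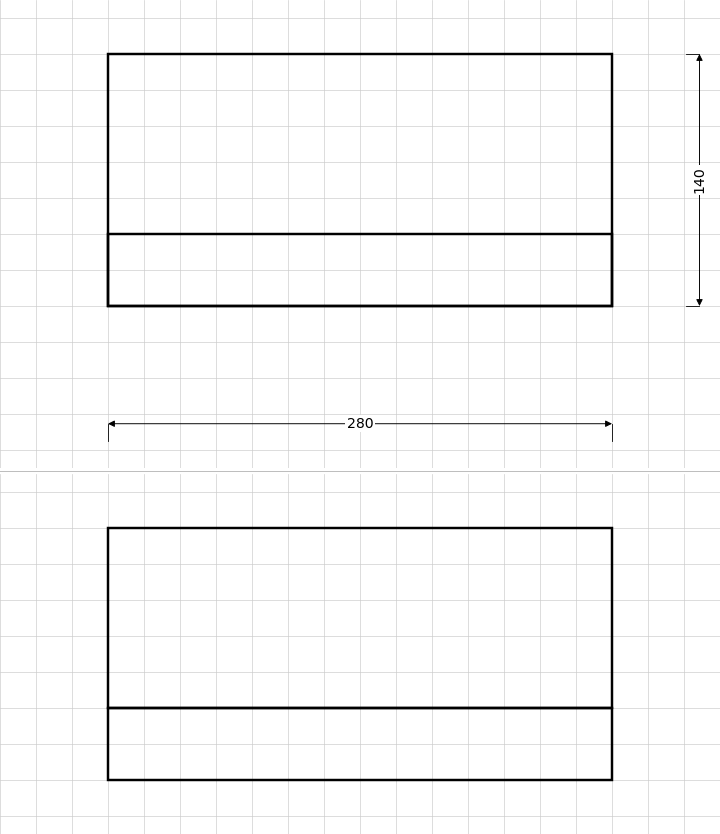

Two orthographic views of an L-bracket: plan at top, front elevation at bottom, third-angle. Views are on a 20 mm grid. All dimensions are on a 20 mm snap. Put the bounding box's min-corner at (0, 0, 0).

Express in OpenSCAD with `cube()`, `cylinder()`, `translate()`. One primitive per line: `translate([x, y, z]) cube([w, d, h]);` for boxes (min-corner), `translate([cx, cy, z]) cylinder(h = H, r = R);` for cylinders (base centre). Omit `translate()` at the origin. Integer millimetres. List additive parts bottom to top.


cube([280, 140, 40]);
translate([0, 0, 40]) cube([280, 40, 100]);


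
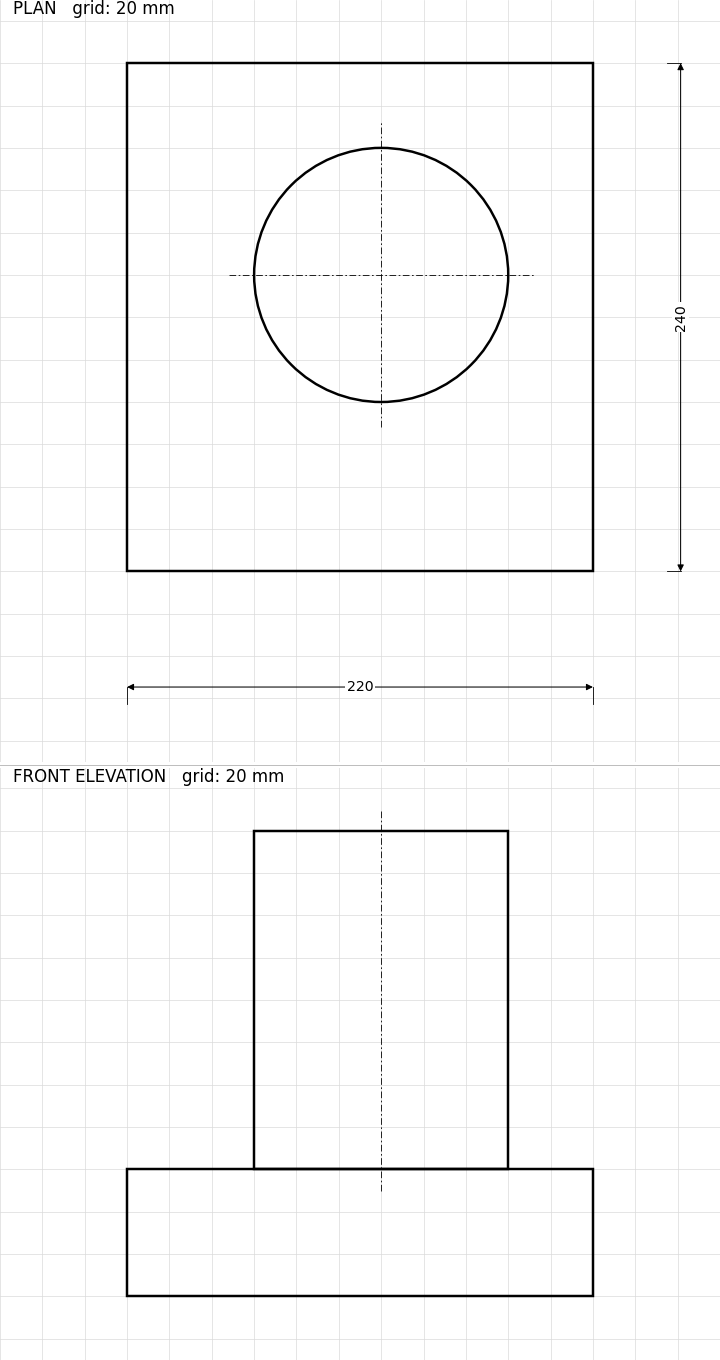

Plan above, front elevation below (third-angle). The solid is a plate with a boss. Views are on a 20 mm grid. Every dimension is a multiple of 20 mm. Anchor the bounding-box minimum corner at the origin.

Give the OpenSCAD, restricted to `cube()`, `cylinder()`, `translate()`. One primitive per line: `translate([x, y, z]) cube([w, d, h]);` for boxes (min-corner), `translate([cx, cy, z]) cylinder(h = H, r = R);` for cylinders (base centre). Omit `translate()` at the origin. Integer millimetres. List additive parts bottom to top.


cube([220, 240, 60]);
translate([120, 140, 60]) cylinder(h = 160, r = 60);


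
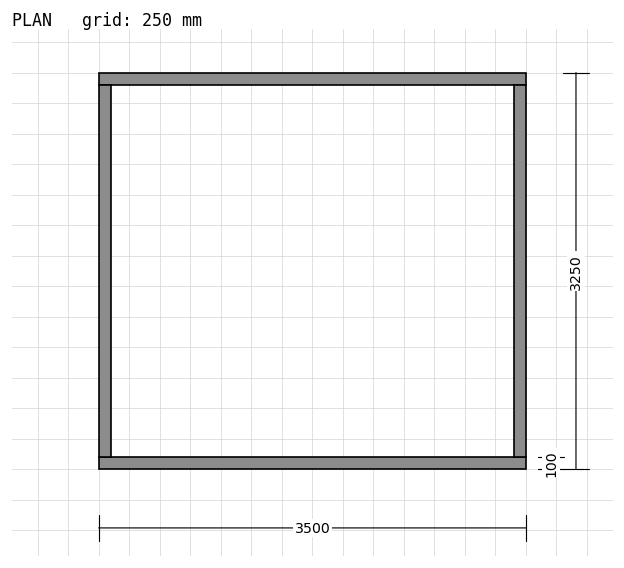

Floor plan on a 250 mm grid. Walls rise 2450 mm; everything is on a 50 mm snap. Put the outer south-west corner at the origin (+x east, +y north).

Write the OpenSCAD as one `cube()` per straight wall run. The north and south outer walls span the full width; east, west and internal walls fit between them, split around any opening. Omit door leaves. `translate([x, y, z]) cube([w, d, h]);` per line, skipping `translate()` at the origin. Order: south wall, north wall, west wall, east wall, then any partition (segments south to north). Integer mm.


cube([3500, 100, 2450]);
translate([0, 3150, 0]) cube([3500, 100, 2450]);
translate([0, 100, 0]) cube([100, 3050, 2450]);
translate([3400, 100, 0]) cube([100, 3050, 2450]);


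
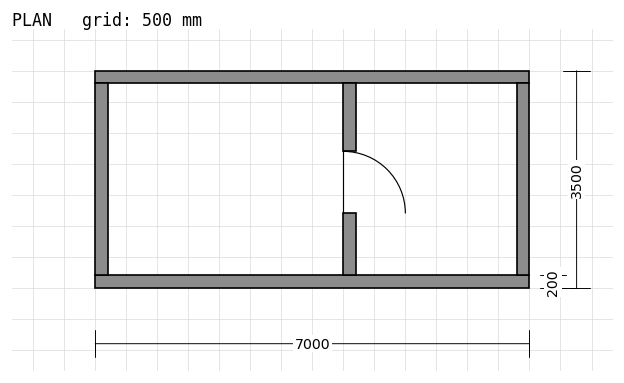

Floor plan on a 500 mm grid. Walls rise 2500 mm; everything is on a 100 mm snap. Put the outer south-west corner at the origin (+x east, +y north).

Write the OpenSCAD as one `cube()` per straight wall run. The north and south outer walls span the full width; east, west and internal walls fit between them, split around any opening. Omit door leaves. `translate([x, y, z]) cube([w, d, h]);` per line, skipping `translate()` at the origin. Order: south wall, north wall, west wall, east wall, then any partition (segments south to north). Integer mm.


cube([7000, 200, 2500]);
translate([0, 3300, 0]) cube([7000, 200, 2500]);
translate([0, 200, 0]) cube([200, 3100, 2500]);
translate([6800, 200, 0]) cube([200, 3100, 2500]);
translate([4000, 200, 0]) cube([200, 1000, 2500]);
translate([4000, 2200, 0]) cube([200, 1100, 2500]);


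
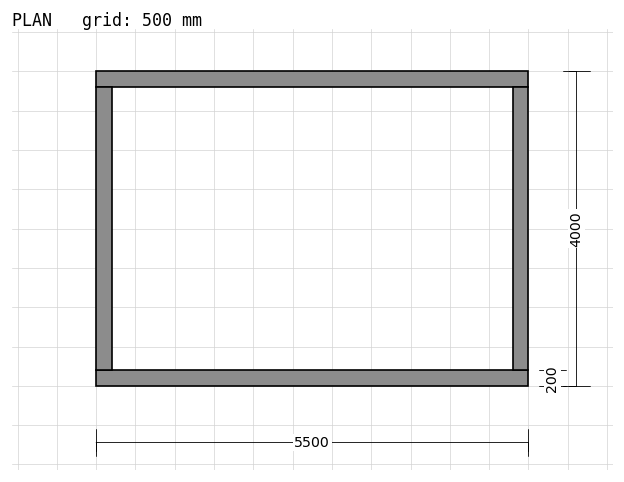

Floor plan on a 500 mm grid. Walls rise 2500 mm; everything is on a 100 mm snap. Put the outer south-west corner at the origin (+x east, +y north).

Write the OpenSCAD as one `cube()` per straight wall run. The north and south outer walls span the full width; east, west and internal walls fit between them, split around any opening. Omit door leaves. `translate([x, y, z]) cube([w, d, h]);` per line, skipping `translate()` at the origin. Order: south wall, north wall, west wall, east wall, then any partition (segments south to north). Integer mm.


cube([5500, 200, 2500]);
translate([0, 3800, 0]) cube([5500, 200, 2500]);
translate([0, 200, 0]) cube([200, 3600, 2500]);
translate([5300, 200, 0]) cube([200, 3600, 2500]);
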